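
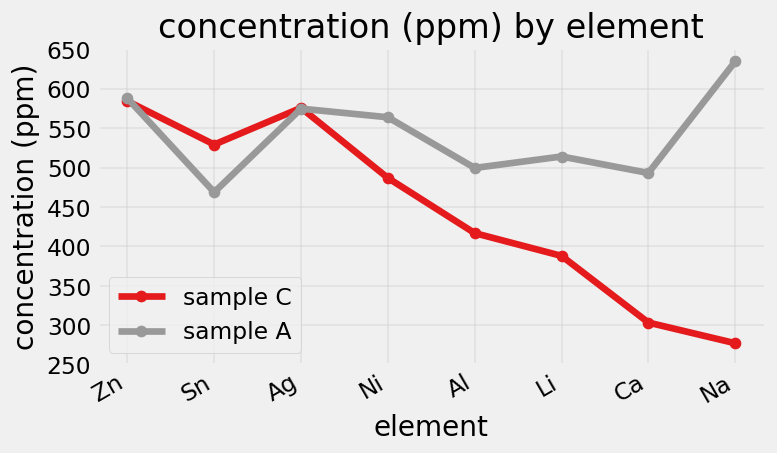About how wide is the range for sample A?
Max Na ≈ 650, min Sn ≈ 450; range ≈ 200.

≈ 200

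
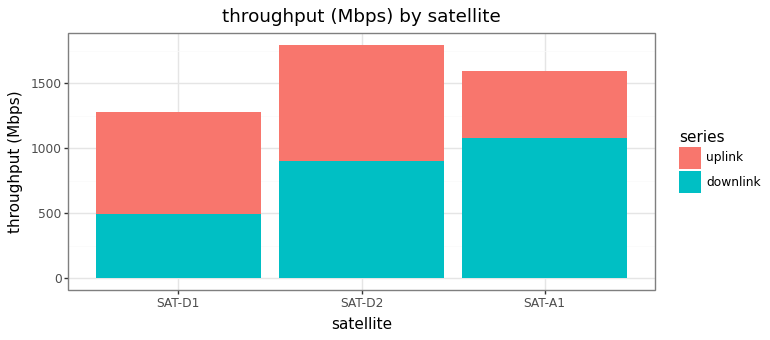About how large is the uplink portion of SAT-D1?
uplink top ≈ 1200, bottom ≈ 400; segment ≈ 800.

≈ 800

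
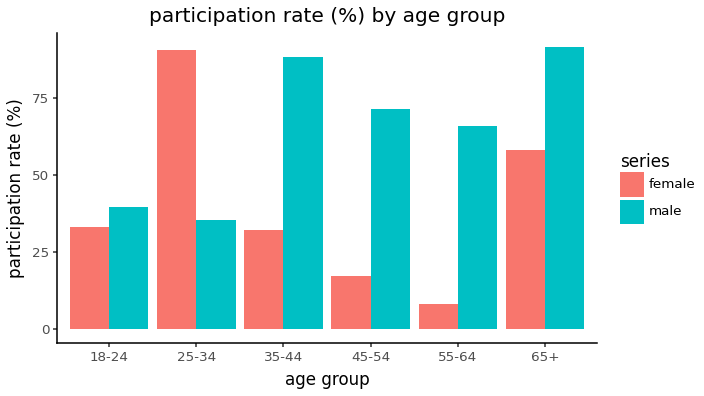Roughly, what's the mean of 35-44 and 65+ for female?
(30 + 60) / 2 ≈ 45.

≈ 45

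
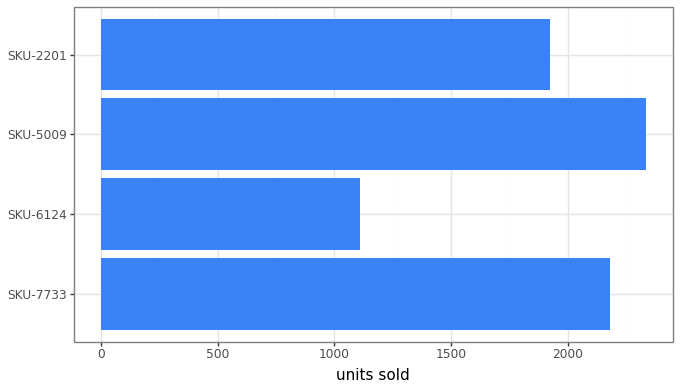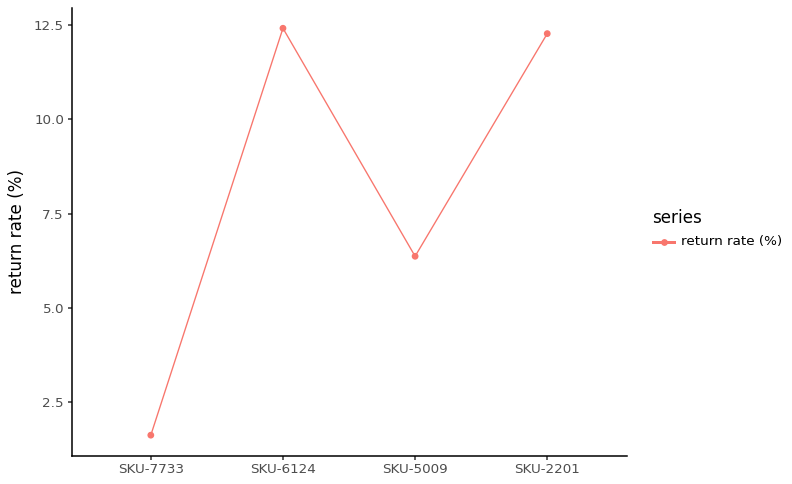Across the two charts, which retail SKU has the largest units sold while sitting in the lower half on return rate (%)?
SKU-5009

Chart 2 median return rate (%) ≈ 10; below-median retail SKUs: SKU-7733, SKU-5009. Among those, SKU-5009 has the highest units sold (≈ 2500).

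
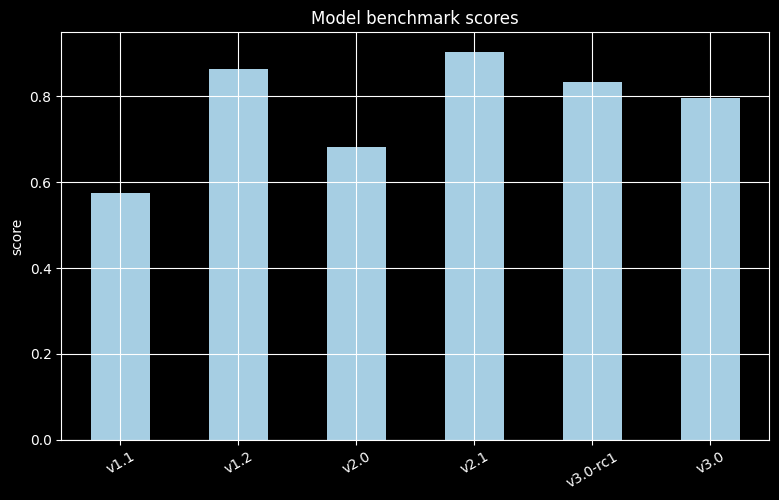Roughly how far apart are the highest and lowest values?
≈ 0.3

Max v2.1 ≈ 0.9, min v1.1 ≈ 0.6; range ≈ 0.3.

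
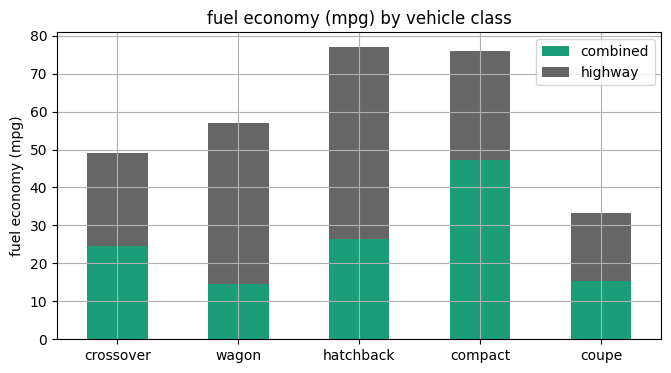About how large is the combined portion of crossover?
≈ 20

combined top ≈ 20, bottom ≈ 0; segment ≈ 20.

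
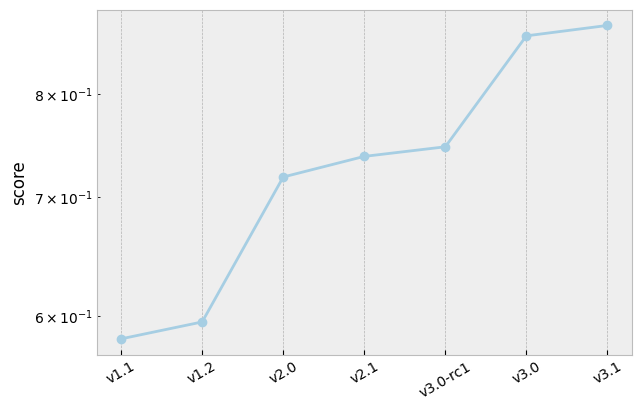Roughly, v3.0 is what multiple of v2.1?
≈ 1.13×

v3.0 ≈ 0.85, v2.1 ≈ 0.75; 0.85/0.75 ≈ 1.13.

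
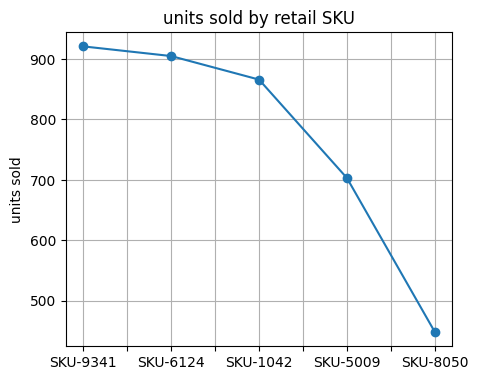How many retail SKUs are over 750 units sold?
3

Above 750: SKU-9341, SKU-6124, SKU-1042.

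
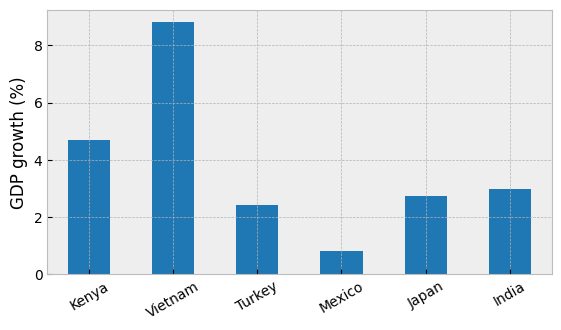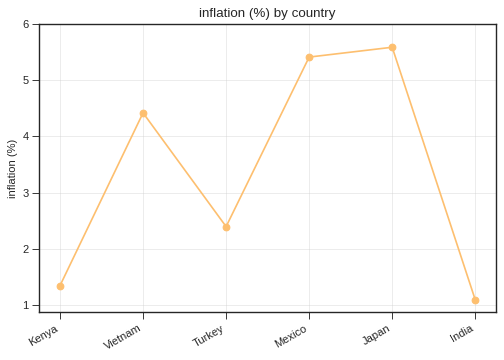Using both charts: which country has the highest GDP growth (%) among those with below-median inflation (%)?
Kenya

Chart 2 median inflation (%) ≈ 3; below-median countries: Kenya, Turkey, India. Among those, Kenya has the highest GDP growth (%) (≈ 5).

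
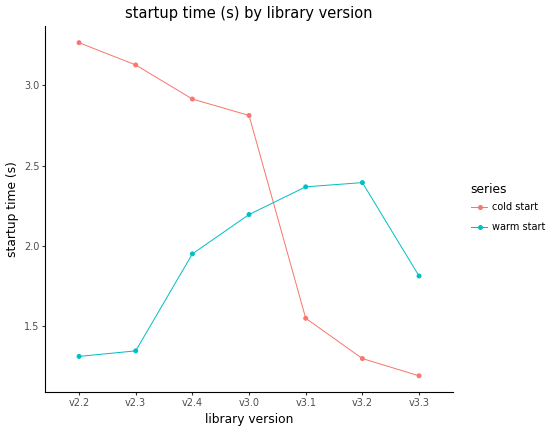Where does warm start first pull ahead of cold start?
v3.1

v3.0: warm start ≈ 2.2 vs cold start ≈ 2.8 (not yet); v3.1: warm start ≈ 2.4 vs cold start ≈ 1.6 (first crossover).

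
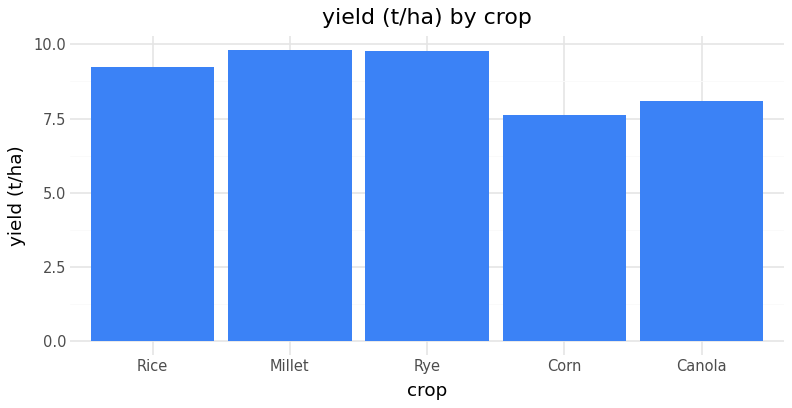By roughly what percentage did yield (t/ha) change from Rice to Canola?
Rice ≈ 9, Canola ≈ 8; (8 − 9) / 9 ≈ -11.1%.

≈ -11.1%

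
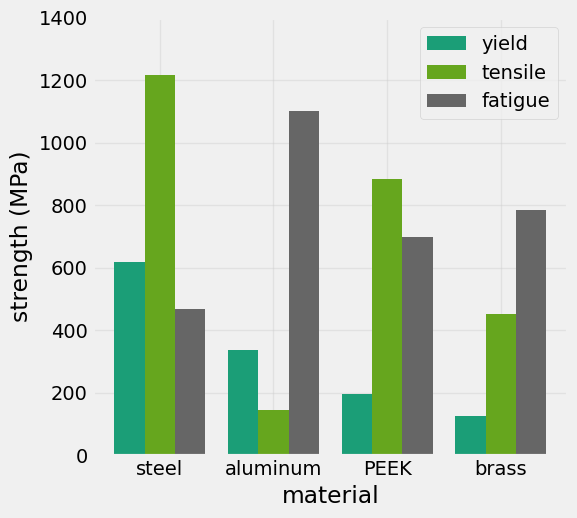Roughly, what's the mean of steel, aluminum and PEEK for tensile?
≈ 733

(1200 + 200 + 800) / 3 ≈ 733.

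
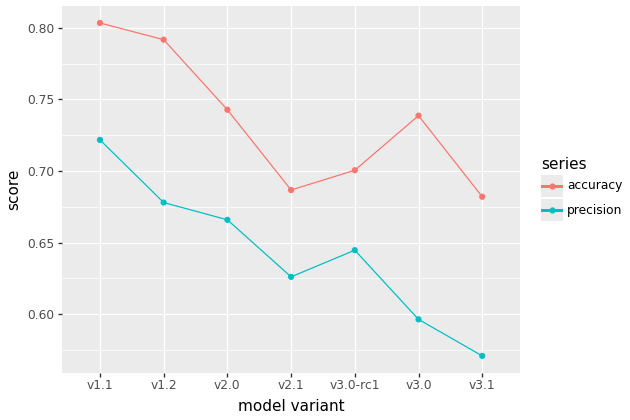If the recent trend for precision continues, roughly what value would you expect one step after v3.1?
≈ 0.55

Last three: 0.64, 0.60, 0.58 → slope ≈ -0.03/step → next ≈ 0.55.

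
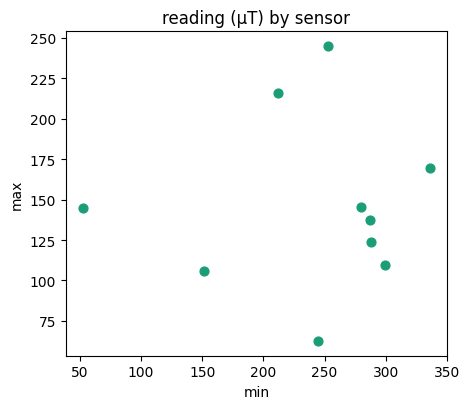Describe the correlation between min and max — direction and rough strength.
Points are roughly uncorrelated; weak (|r| ≈ 0.0).

no clear correlation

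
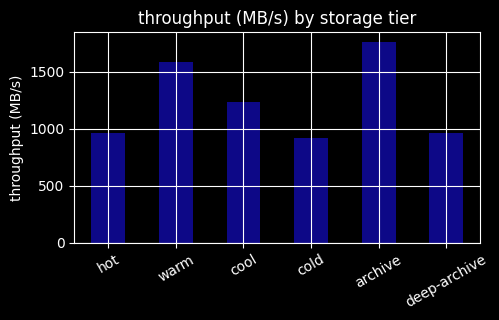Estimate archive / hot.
≈ 1.8×

archive ≈ 1800, hot ≈ 1000; 1800/1000 ≈ 1.8.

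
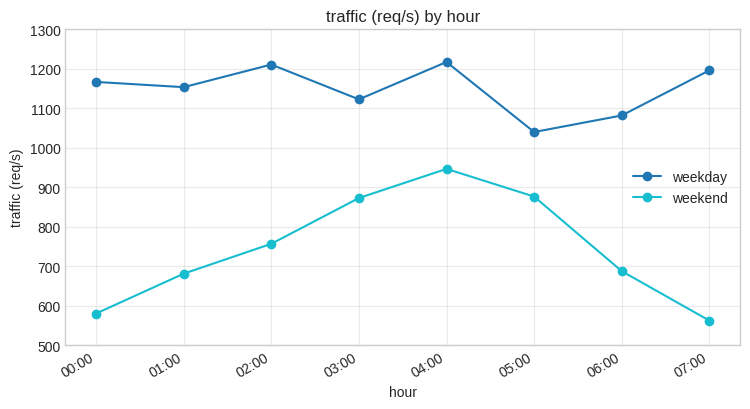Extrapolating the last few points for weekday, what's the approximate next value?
≈ 1300

Last three: 1000, 1100, 1200 → slope ≈ 100/step → next ≈ 1300.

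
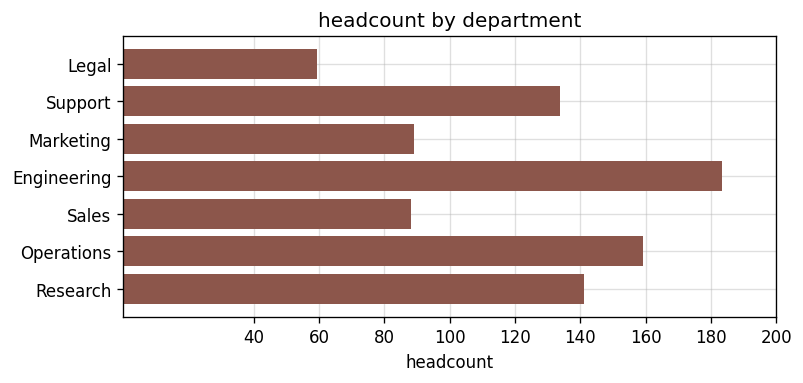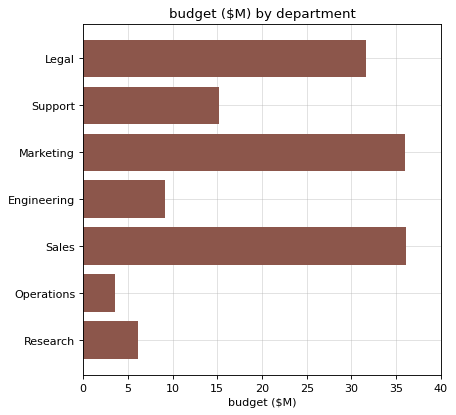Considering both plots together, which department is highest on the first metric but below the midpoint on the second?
Chart 2 median budget ($M) ≈ 15; below-median departments: Engineering, Operations, Research. Among those, Engineering has the highest headcount (≈ 180).

Engineering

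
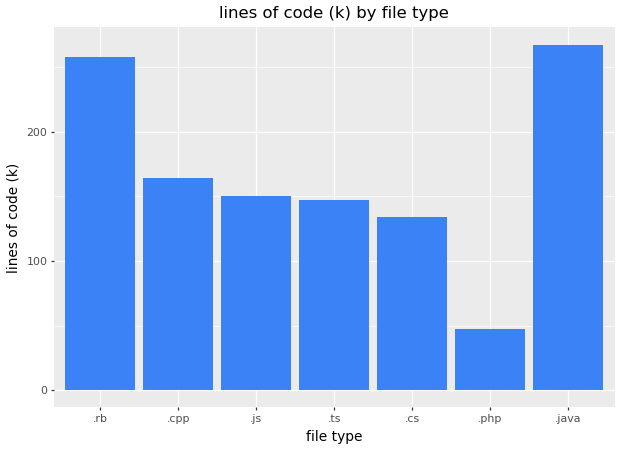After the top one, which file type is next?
Top 3: .java ≈ 275, .rb ≈ 250, .cpp ≈ 175.

.rb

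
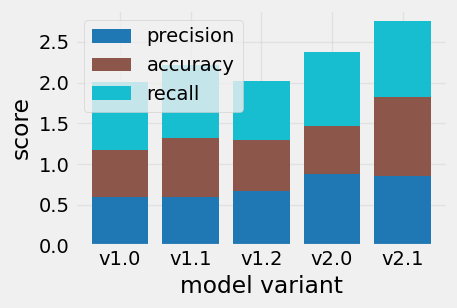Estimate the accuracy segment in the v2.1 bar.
≈ 1.0

accuracy top ≈ 2.0, bottom ≈ 1.0; segment ≈ 1.0.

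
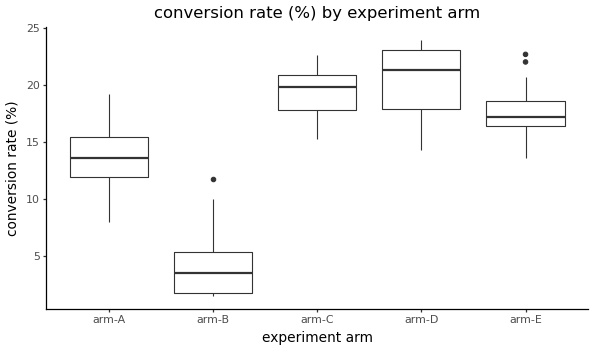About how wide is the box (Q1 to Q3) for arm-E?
≈ 2

Q3 ≈ 18, Q1 ≈ 16; IQR ≈ 2.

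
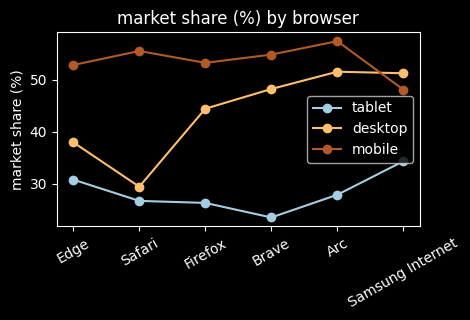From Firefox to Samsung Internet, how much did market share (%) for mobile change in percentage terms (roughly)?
≈ -9.1%

Firefox ≈ 55, Samsung Internet ≈ 50; (50 − 55) / 55 ≈ -9.1%.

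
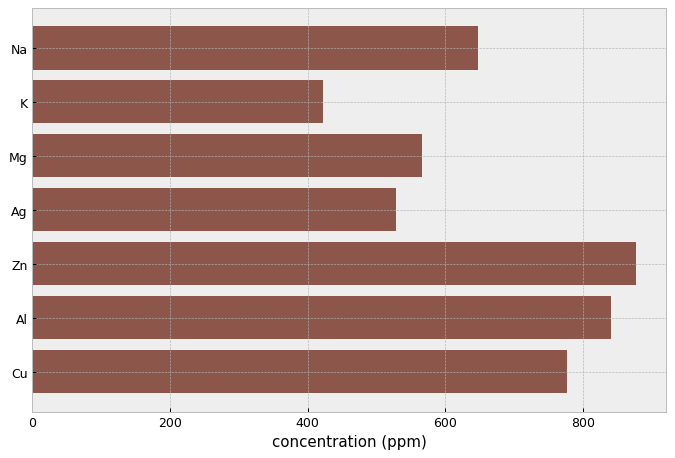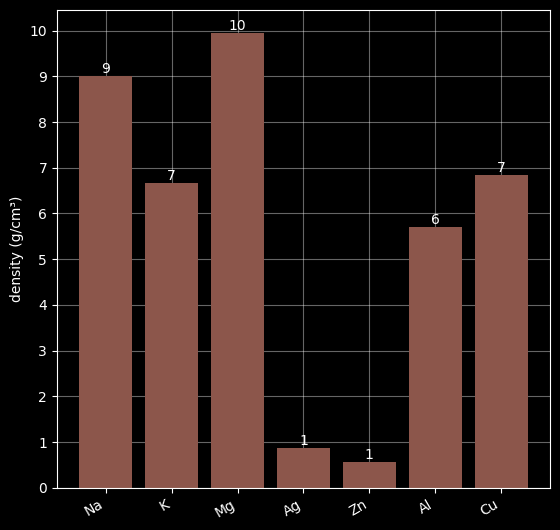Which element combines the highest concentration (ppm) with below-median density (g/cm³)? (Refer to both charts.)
Chart 2 median density (g/cm³) ≈ 7; below-median elements: Ag, Zn, Al. Among those, Zn has the highest concentration (ppm) (≈ 900).

Zn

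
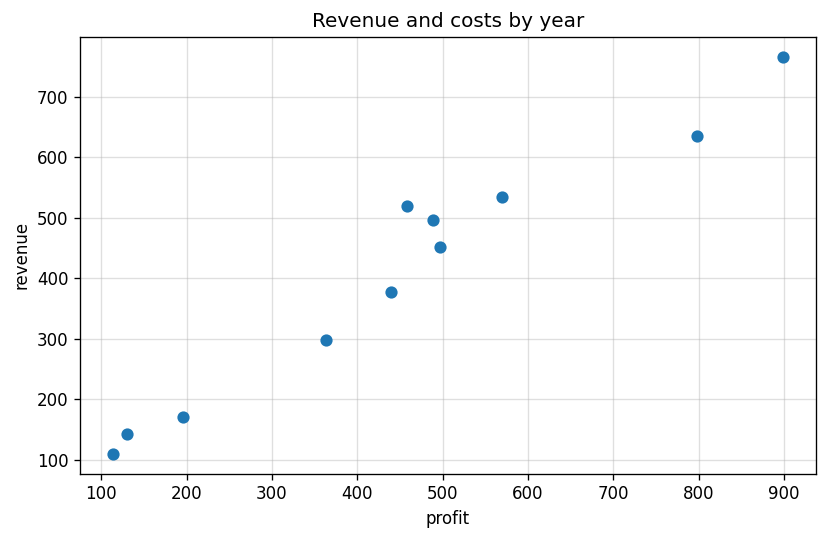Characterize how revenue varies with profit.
Points are positively correlated; strong (|r| ≈ 1.0).

positive, strong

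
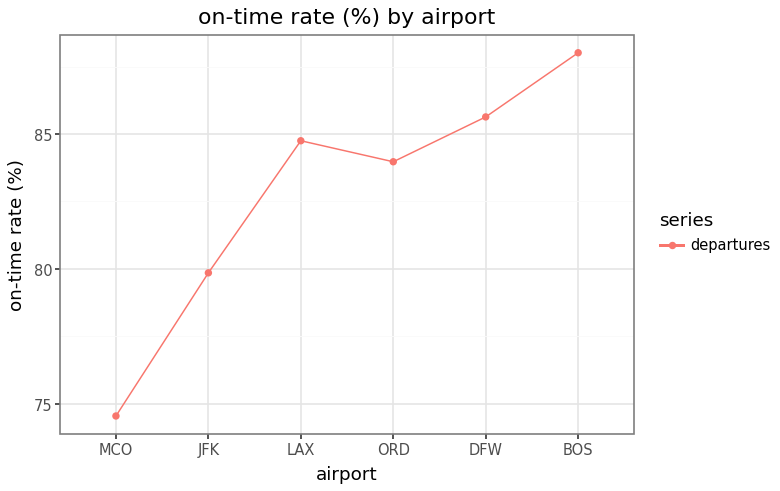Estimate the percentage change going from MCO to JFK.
≈ +8.1%

MCO ≈ 74, JFK ≈ 80; (80 − 74) / 74 ≈ +8.1%.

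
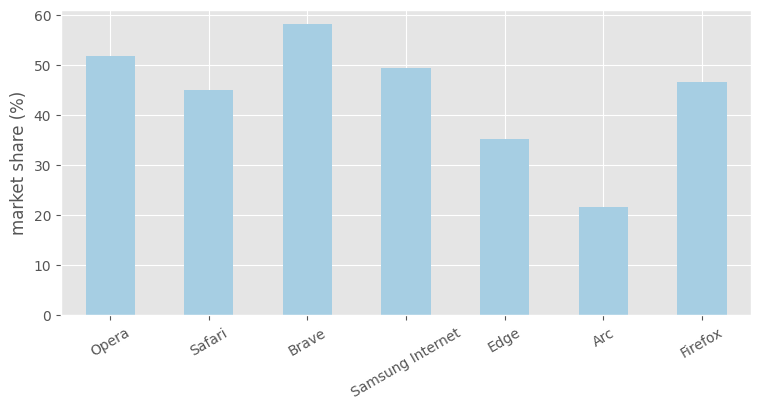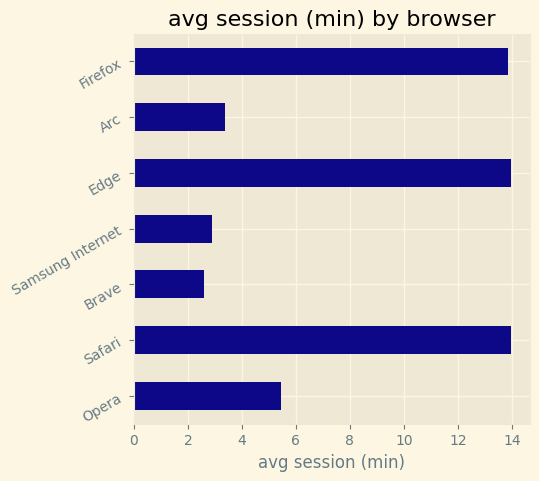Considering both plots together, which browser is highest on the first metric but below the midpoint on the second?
Brave

Chart 2 median avg session (min) ≈ 6; below-median browsers: Brave, Samsung Internet, Arc. Among those, Brave has the highest market share (%) (≈ 60).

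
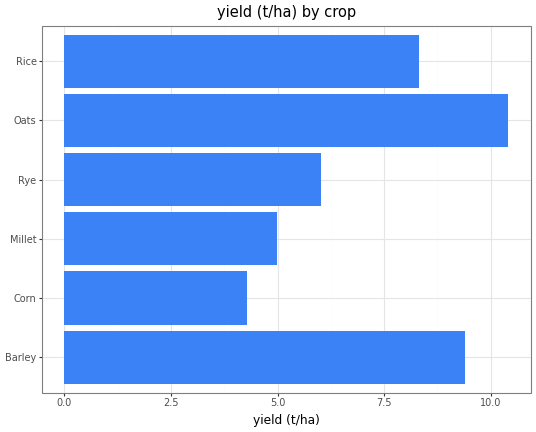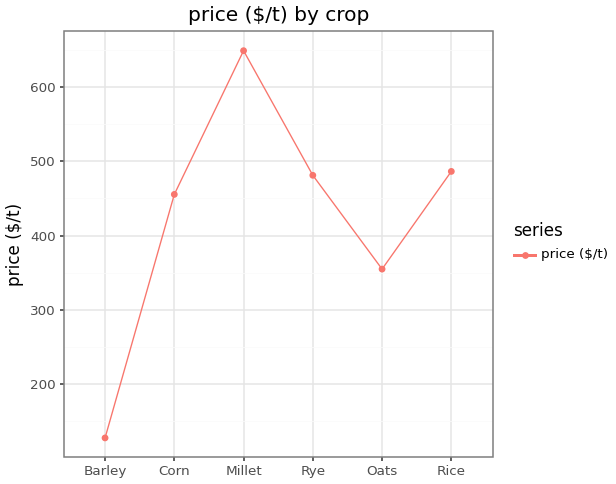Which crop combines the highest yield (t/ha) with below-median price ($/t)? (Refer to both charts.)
Chart 2 median price ($/t) ≈ 500; below-median crops: Barley, Corn, Oats. Among those, Oats has the highest yield (t/ha) (≈ 10).

Oats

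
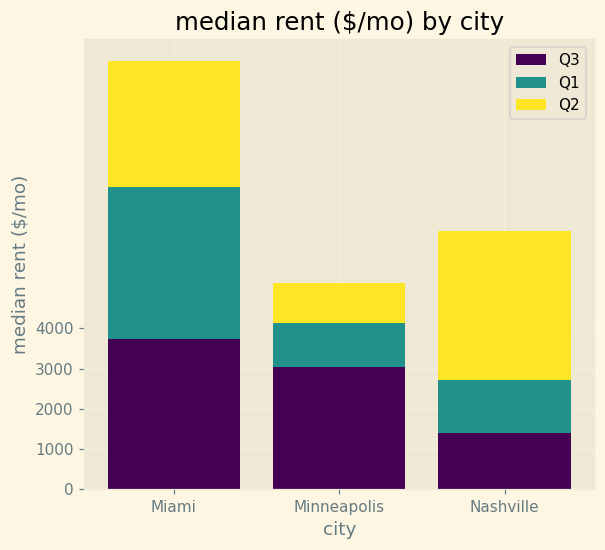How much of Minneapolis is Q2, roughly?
Q2 top ≈ 5000, bottom ≈ 4000; segment ≈ 1000.

≈ 1000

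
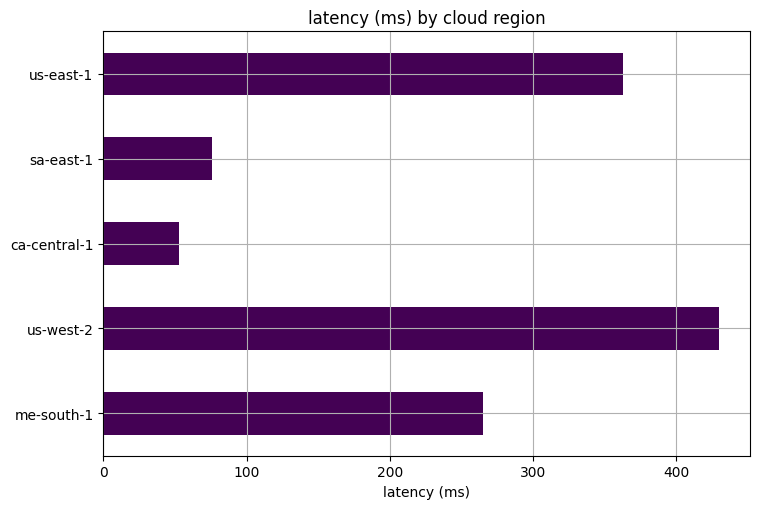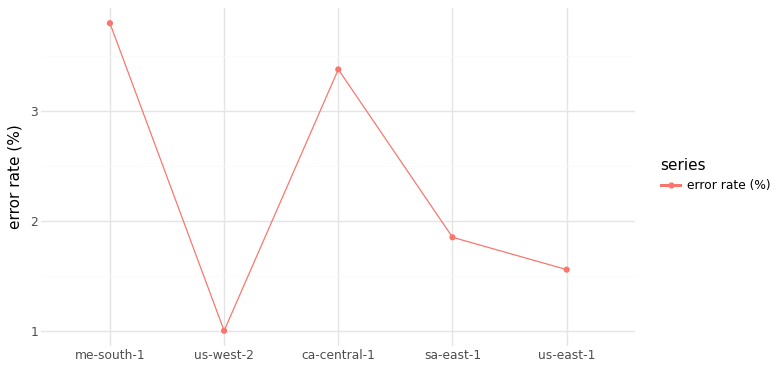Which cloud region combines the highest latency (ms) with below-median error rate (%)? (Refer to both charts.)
us-west-2

Chart 2 median error rate (%) ≈ 2; below-median cloud regions: us-west-2, us-east-1. Among those, us-west-2 has the highest latency (ms) (≈ 450).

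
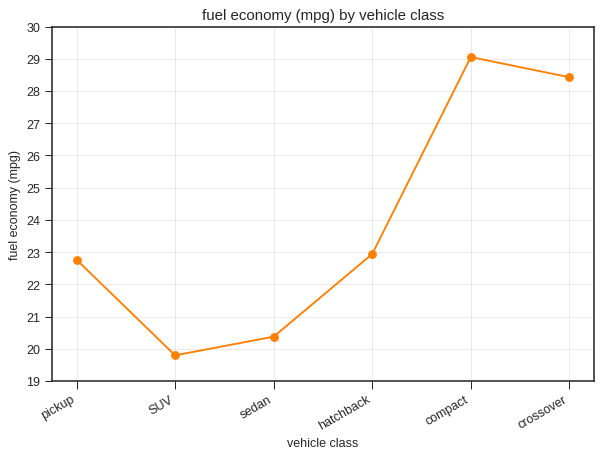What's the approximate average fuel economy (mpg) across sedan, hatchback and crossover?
(20 + 23 + 28) / 3 ≈ 24.

≈ 24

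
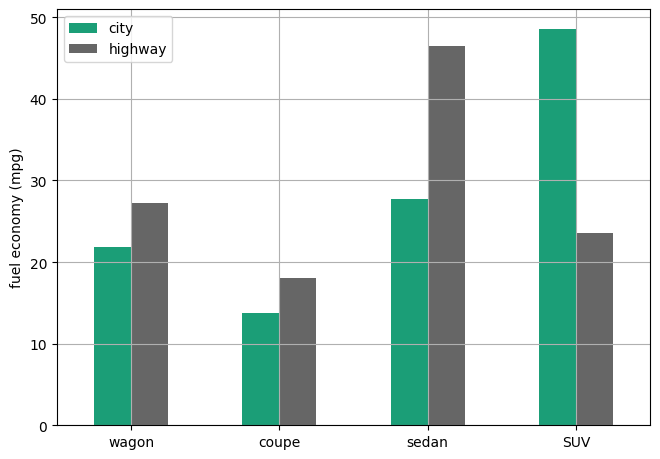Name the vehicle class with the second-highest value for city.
Top 3 for city: SUV ≈ 50, sedan ≈ 30, wagon ≈ 20.

sedan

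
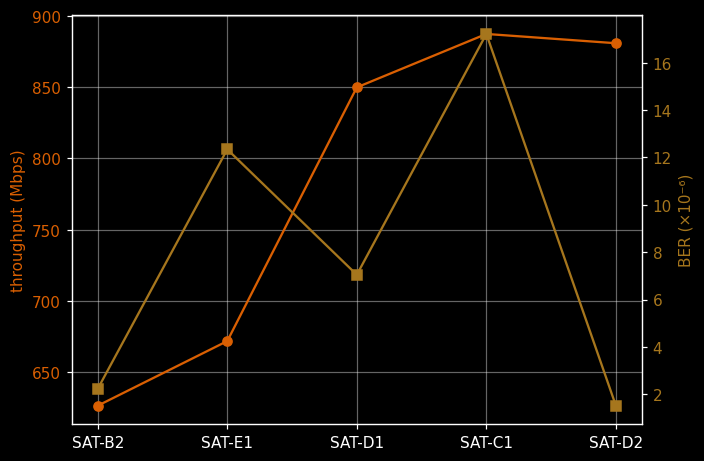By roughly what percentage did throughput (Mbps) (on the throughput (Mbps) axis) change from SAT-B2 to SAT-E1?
≈ +8%

SAT-B2 ≈ 625, SAT-E1 ≈ 675; (675 − 625) / 625 ≈ +8%.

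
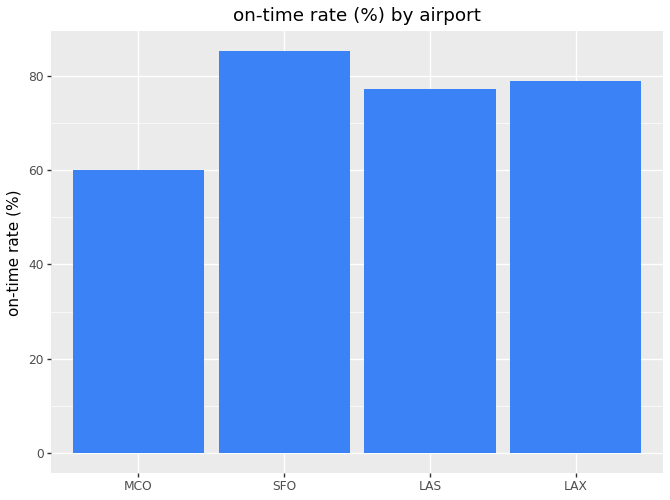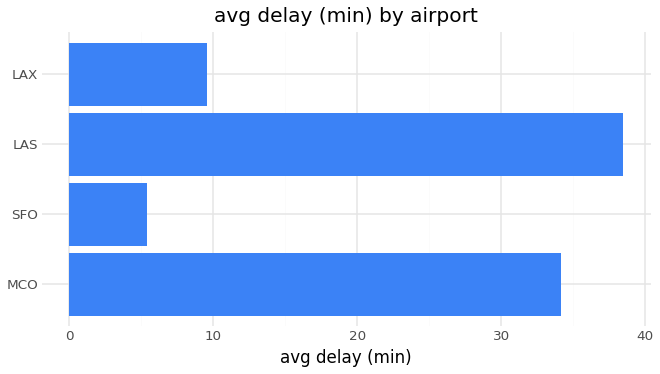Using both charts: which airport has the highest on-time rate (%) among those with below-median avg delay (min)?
SFO

Chart 2 median avg delay (min) ≈ 20; below-median airports: SFO, LAX. Among those, SFO has the highest on-time rate (%) (≈ 90).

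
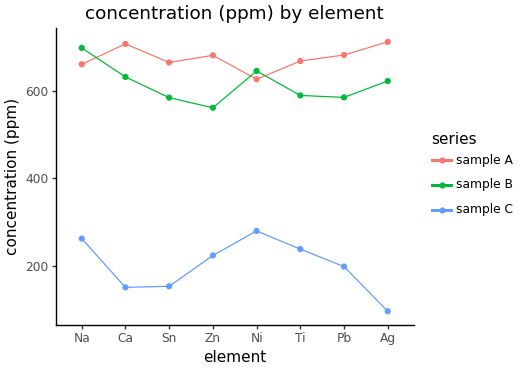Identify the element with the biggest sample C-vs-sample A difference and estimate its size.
Ag, ≈ 600 ppm

Ag: sample C ≈ 100, sample A ≈ 700 → gap ≈ 600. Next-largest (Ca) is only ≈ 500.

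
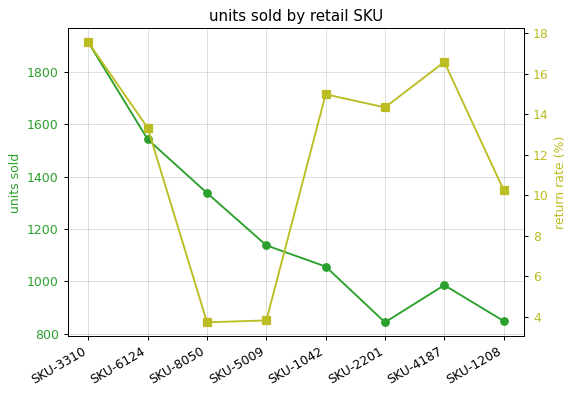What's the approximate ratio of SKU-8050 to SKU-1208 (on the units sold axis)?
SKU-8050 ≈ 1300, SKU-1208 ≈ 800; 1300/800 ≈ 1.62.

≈ 1.62×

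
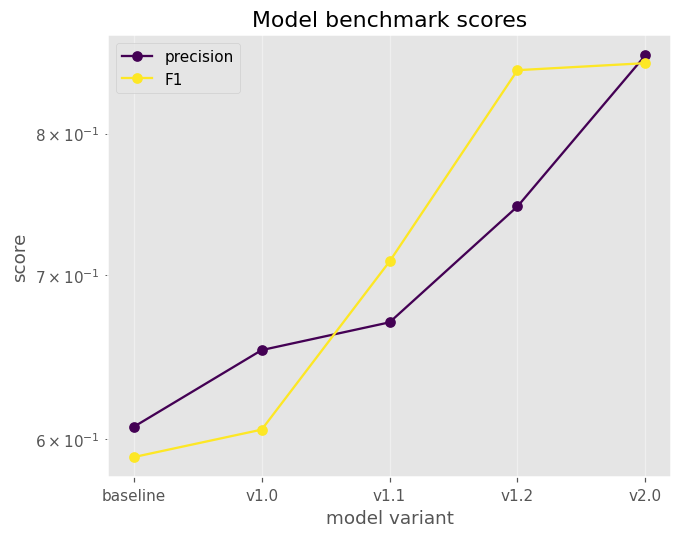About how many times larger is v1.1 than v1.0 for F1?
v1.1 ≈ 0.70, v1.0 ≈ 0.60; 0.70/0.60 ≈ 1.17.

≈ 1.17×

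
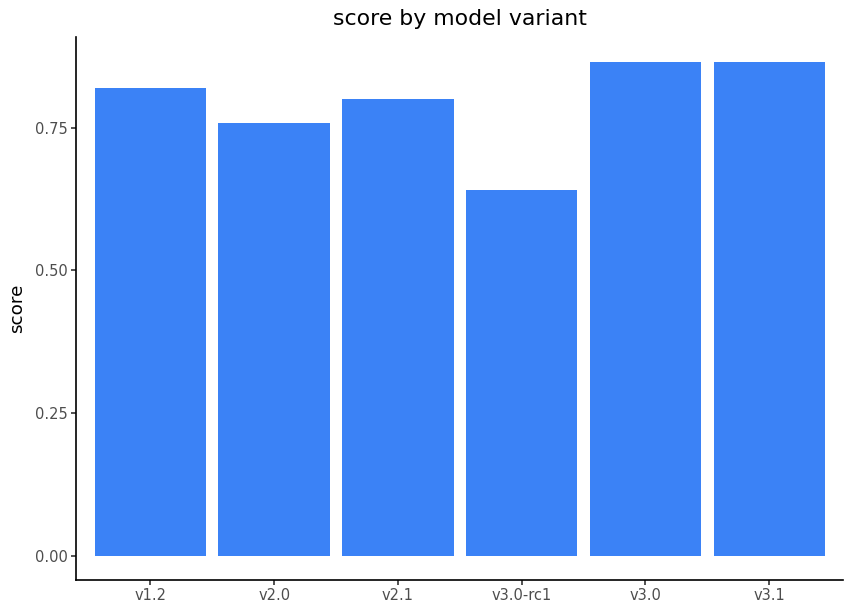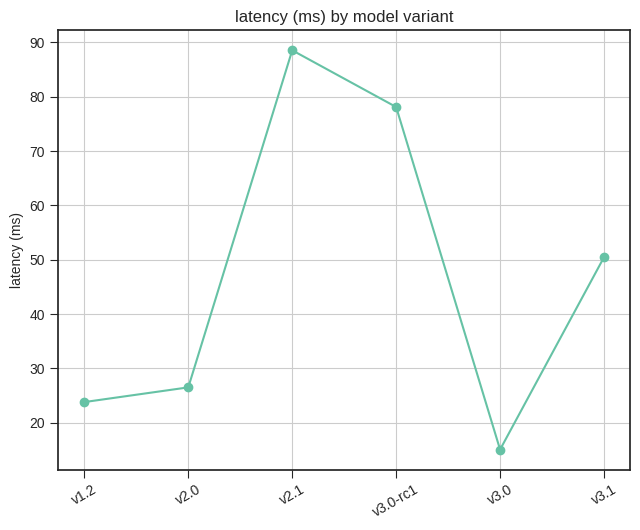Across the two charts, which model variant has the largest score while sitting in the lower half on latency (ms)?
Chart 2 median latency (ms) ≈ 40; below-median model variants: v1.2, v2.0, v3.0. Among those, v3.0 has the highest score (≈ 0.9).

v3.0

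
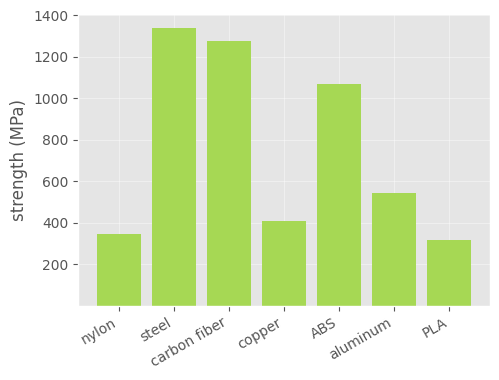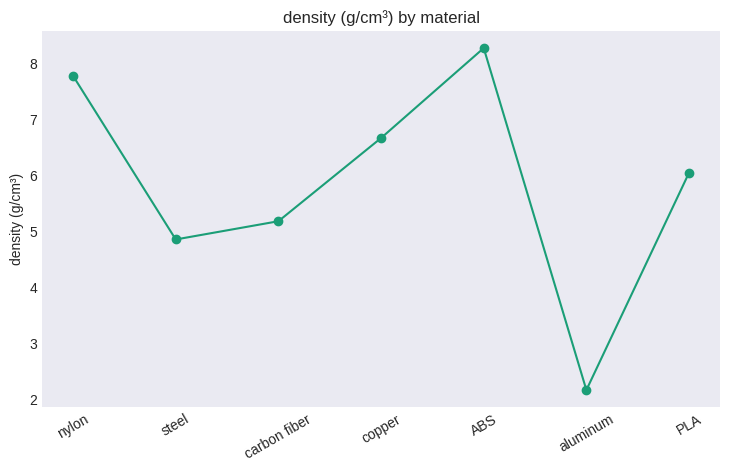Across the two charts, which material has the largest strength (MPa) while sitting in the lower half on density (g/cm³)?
steel

Chart 2 median density (g/cm³) ≈ 6; below-median materials: steel, carbon fiber, aluminum. Among those, steel has the highest strength (MPa) (≈ 1400).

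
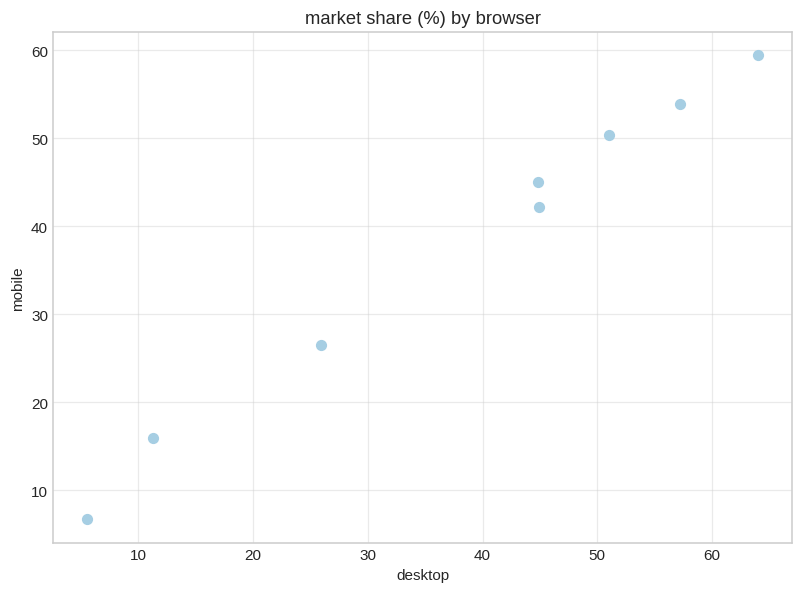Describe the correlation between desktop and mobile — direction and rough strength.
positive, strong

Points are positively correlated; strong (|r| ≈ 1.0).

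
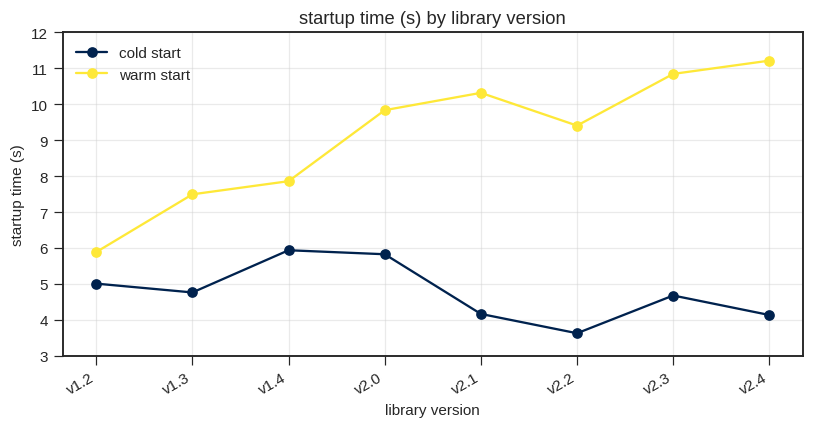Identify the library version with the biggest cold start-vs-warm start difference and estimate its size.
v2.4, ≈ 7 s

v2.4: cold start ≈ 4, warm start ≈ 11 → gap ≈ 7. Next-largest (v2.3) is only ≈ 6.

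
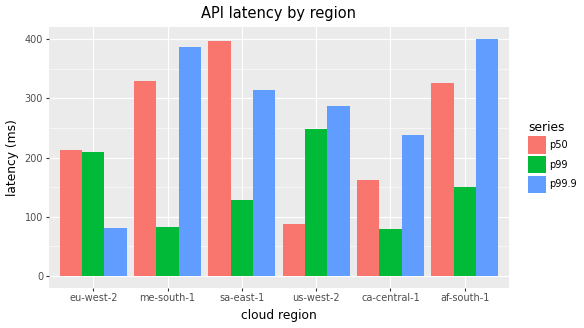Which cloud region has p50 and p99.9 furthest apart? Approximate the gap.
us-west-2: p50 ≈ 100, p99.9 ≈ 300 → gap ≈ 200. Next-largest (eu-west-2) is only ≈ 100.

us-west-2, ≈ 200 ms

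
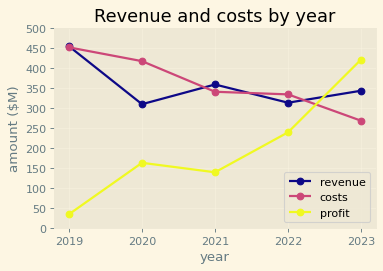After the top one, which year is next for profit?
2022

Top 3 for profit: 2023 ≈ 400, 2022 ≈ 250, 2020 ≈ 150.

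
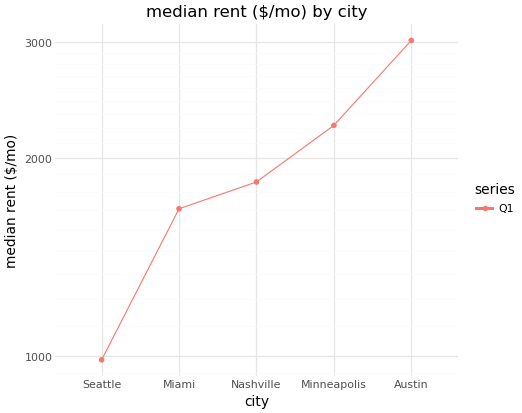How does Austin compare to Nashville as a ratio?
Austin ≈ 3000, Nashville ≈ 1800; 3000/1800 ≈ 1.67.

≈ 1.67×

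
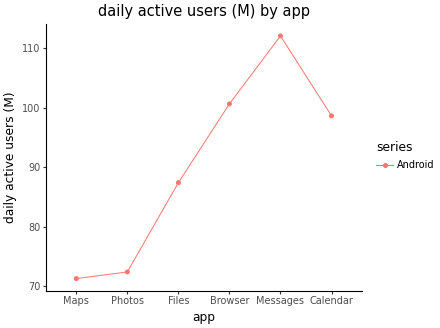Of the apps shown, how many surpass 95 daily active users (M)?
3

Above 95: Browser, Messages, Calendar.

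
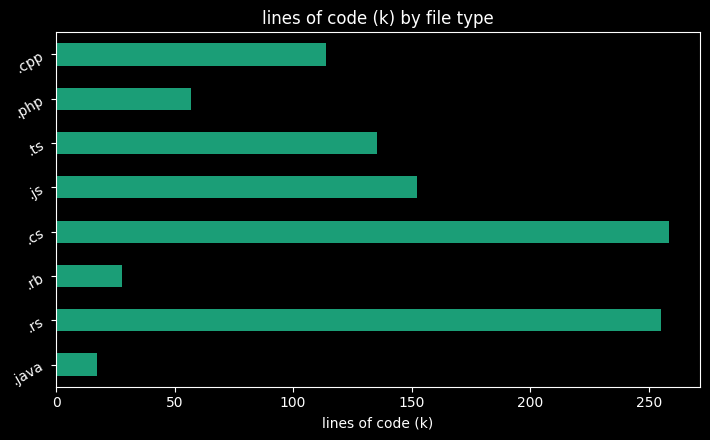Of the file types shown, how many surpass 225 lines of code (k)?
Above 225: .rs, .cs.

2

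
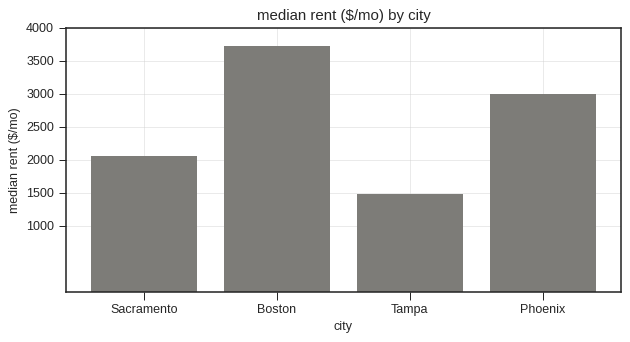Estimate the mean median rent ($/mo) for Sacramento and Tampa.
(2000 + 1500) / 2 ≈ 1750.

≈ 1750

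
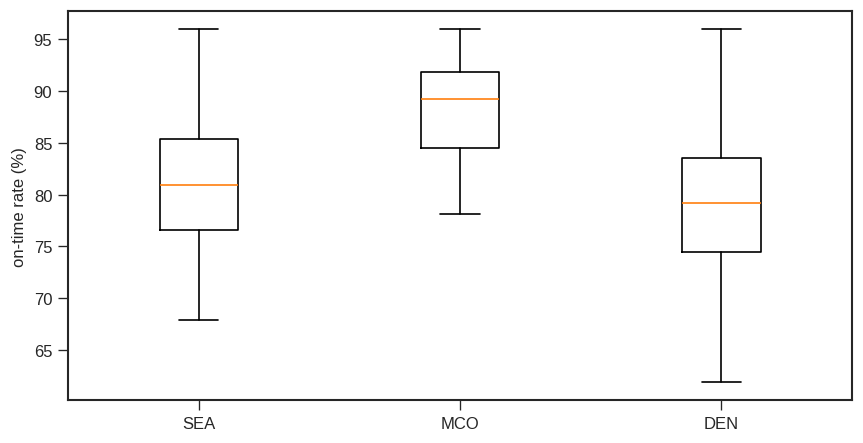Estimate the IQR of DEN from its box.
≈ 10

Q3 ≈ 84, Q1 ≈ 74; IQR ≈ 10.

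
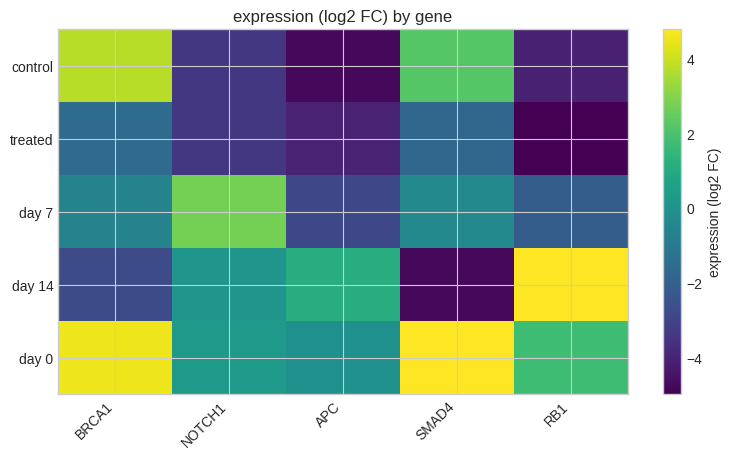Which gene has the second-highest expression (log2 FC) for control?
Top 3 for control: BRCA1 ≈ 4, SMAD4 ≈ 2, NOTCH1 ≈ -3.

SMAD4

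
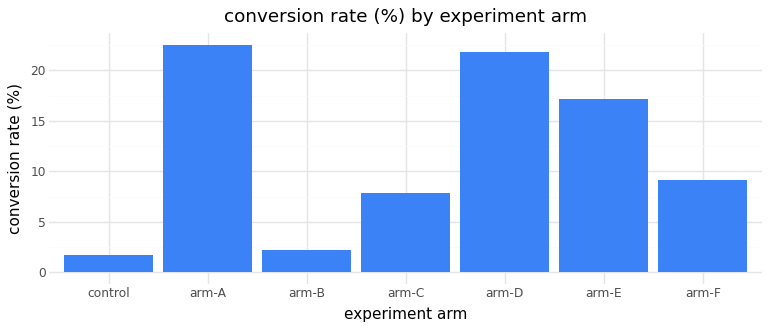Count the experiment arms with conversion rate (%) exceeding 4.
Above 4: arm-A, arm-C, arm-D, arm-E, arm-F.

5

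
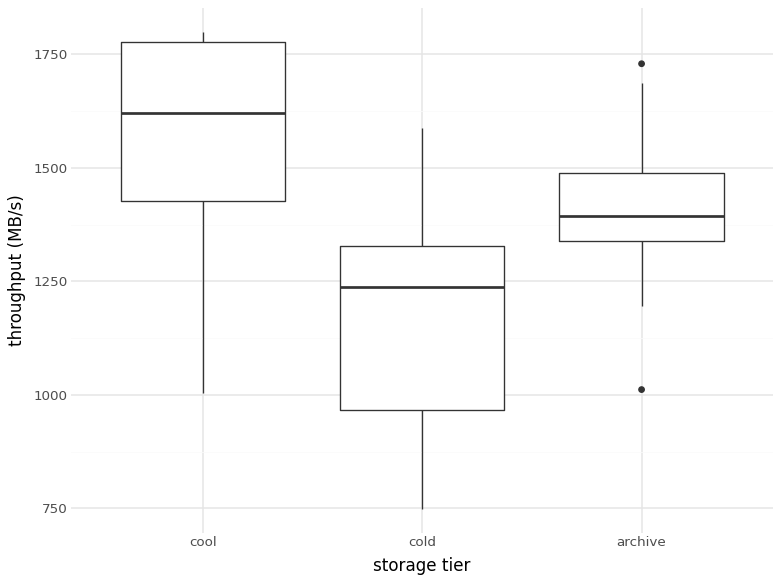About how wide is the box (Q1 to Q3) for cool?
Q3 ≈ 1800, Q1 ≈ 1450; IQR ≈ 350.

≈ 350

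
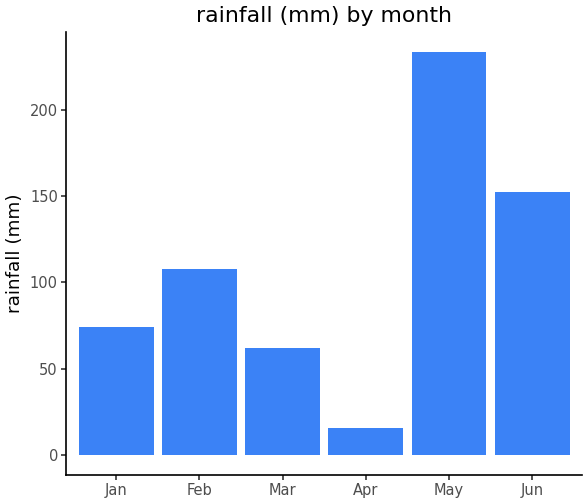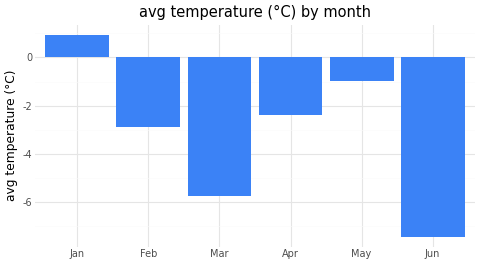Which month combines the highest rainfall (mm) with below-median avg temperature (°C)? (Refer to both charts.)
Chart 2 median avg temperature (°C) ≈ -2.6; below-median months: Feb, Mar, Jun. Among those, Jun has the highest rainfall (mm) (≈ 150).

Jun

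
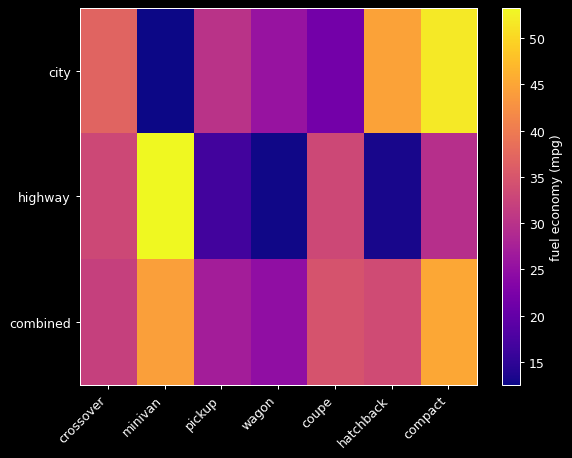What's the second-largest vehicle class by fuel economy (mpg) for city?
hatchback

Top 3 for city: compact ≈ 50, hatchback ≈ 45, crossover ≈ 35.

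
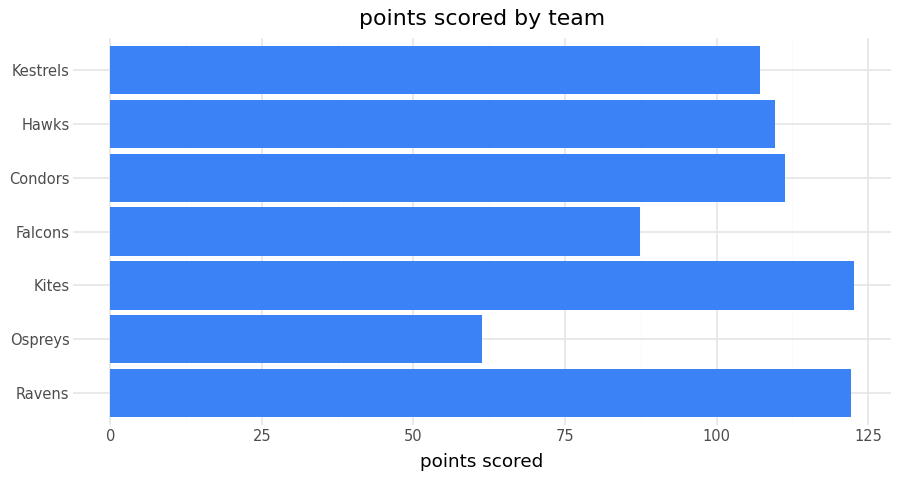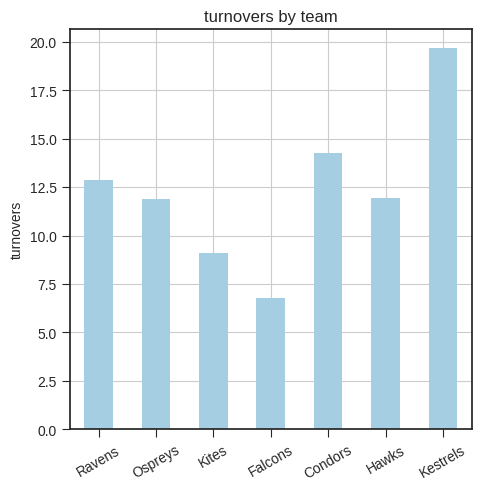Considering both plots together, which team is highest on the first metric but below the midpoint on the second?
Kites

Chart 2 median turnovers ≈ 12; below-median teams: Ospreys, Kites, Falcons. Among those, Kites has the highest points scored (≈ 120).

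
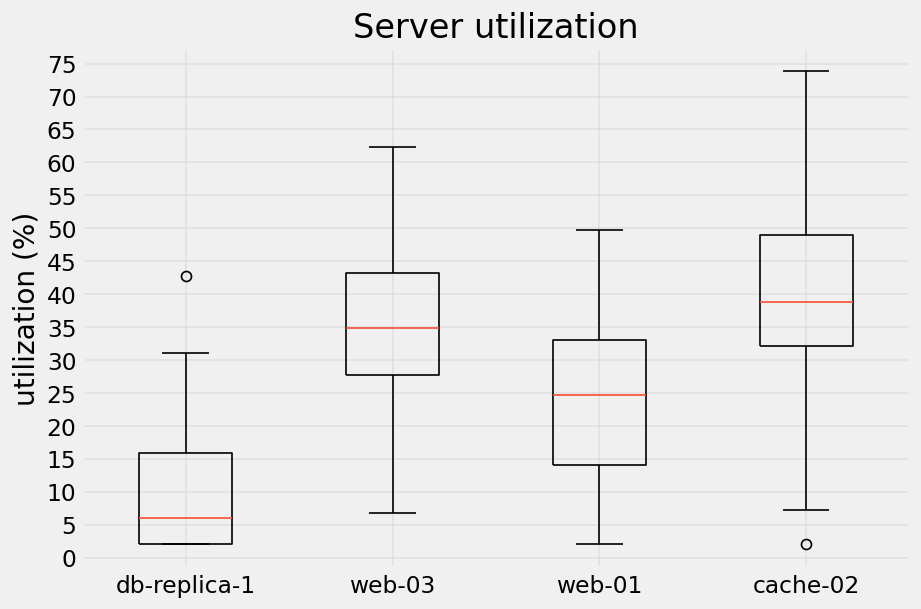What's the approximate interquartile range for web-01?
Q3 ≈ 35, Q1 ≈ 15; IQR ≈ 20.

≈ 20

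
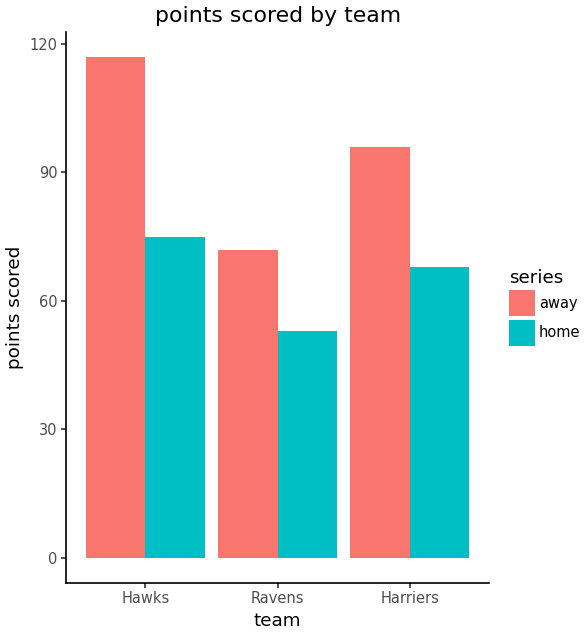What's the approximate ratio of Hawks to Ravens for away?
Hawks ≈ 120, Ravens ≈ 70; 120/70 ≈ 1.71.

≈ 1.71×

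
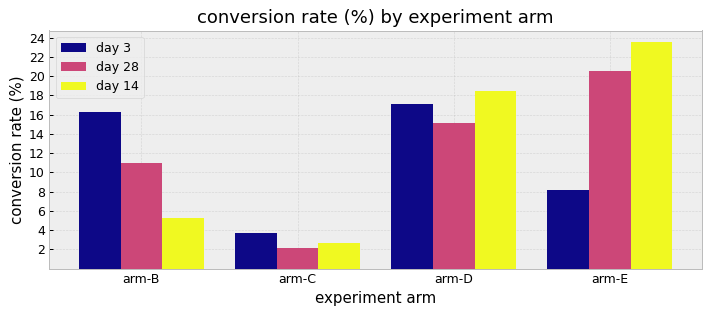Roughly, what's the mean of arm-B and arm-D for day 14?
(6 + 18) / 2 ≈ 12.

≈ 12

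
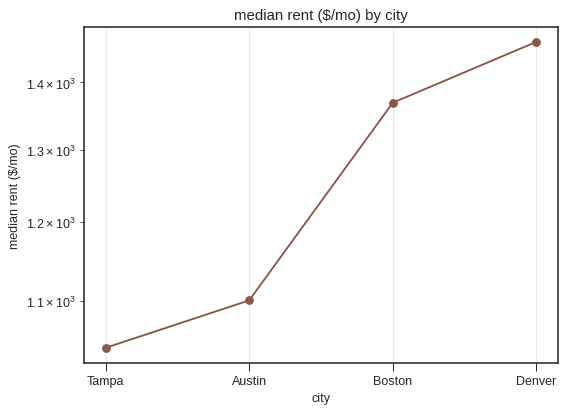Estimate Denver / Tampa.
Denver ≈ 1450, Tampa ≈ 1050; 1450/1050 ≈ 1.38.

≈ 1.38×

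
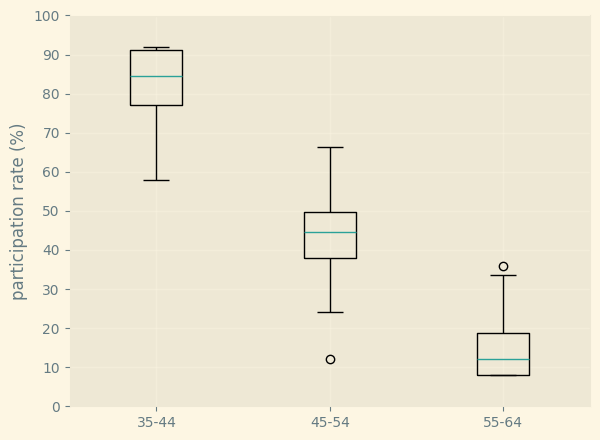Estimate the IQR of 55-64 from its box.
Q3 ≈ 20, Q1 ≈ 10; IQR ≈ 10.

≈ 10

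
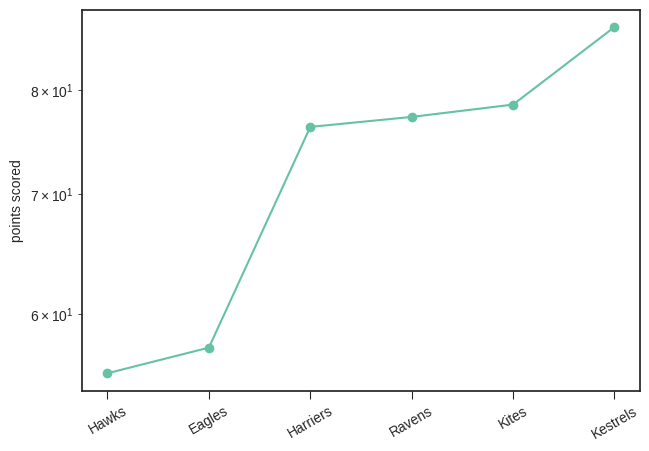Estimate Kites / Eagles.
≈ 1.45×

Kites ≈ 80, Eagles ≈ 55; 80/55 ≈ 1.45.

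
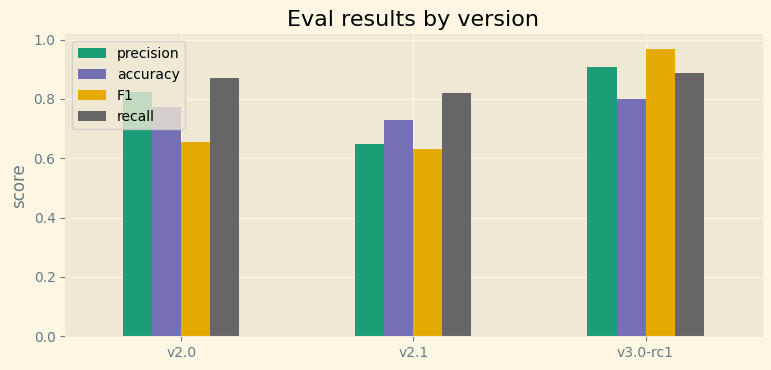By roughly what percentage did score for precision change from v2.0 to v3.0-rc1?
≈ +12.5%

v2.0 ≈ 0.8, v3.0-rc1 ≈ 0.9; (0.9 − 0.8) / 0.8 ≈ +12.5%.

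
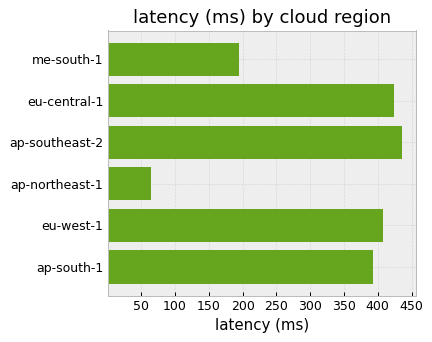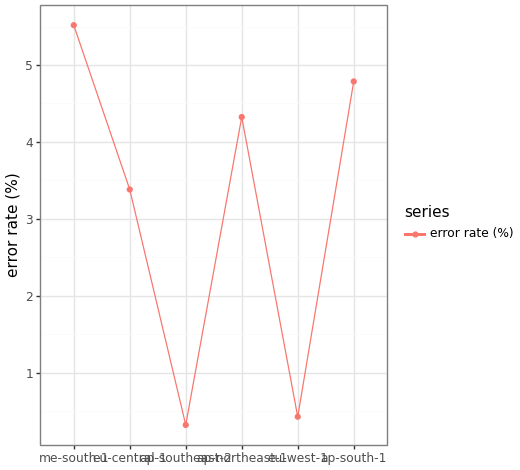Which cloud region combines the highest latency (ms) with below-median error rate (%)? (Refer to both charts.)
ap-southeast-2

Chart 2 median error rate (%) ≈ 4; below-median cloud regions: eu-central-1, ap-southeast-2, eu-west-1. Among those, ap-southeast-2 has the highest latency (ms) (≈ 450).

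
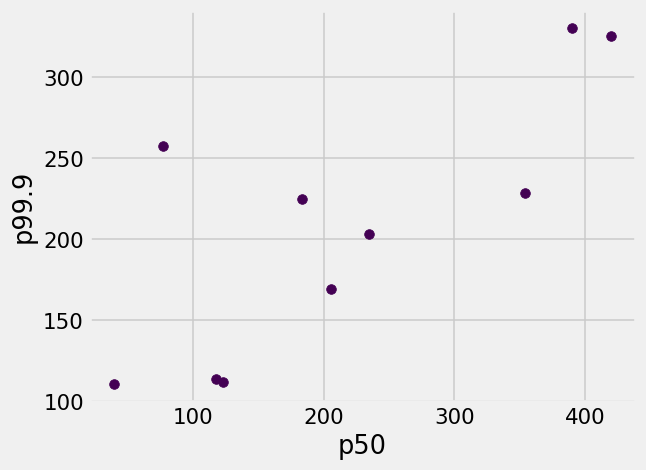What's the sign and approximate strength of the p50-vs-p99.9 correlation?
positive, strong

Points are positively correlated; strong (|r| ≈ 0.8).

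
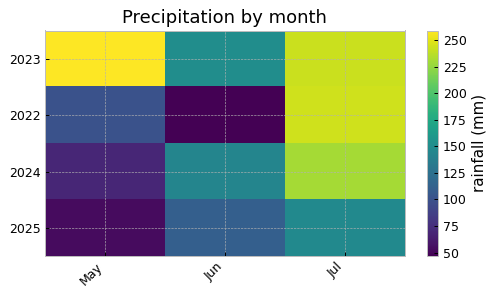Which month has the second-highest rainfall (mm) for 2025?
Top 3 for 2025: Jul ≈ 140, Jun ≈ 120, May ≈ 60.

Jun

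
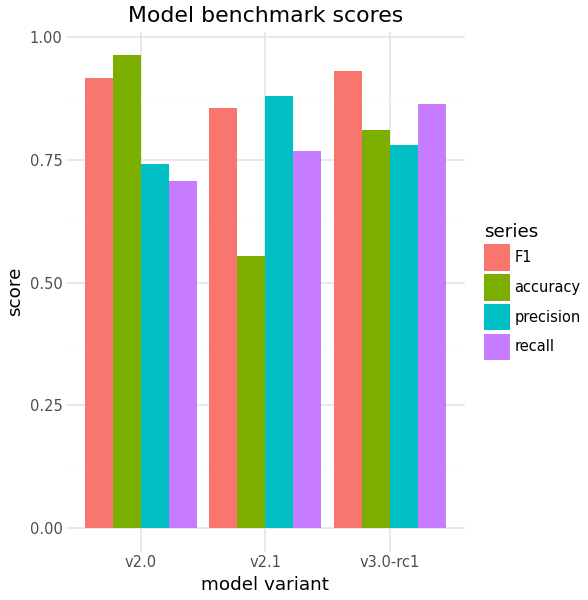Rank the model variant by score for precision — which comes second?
v3.0-rc1

Top 3 for precision: v2.1 ≈ 0.9, v3.0-rc1 ≈ 0.8, v2.0 ≈ 0.7.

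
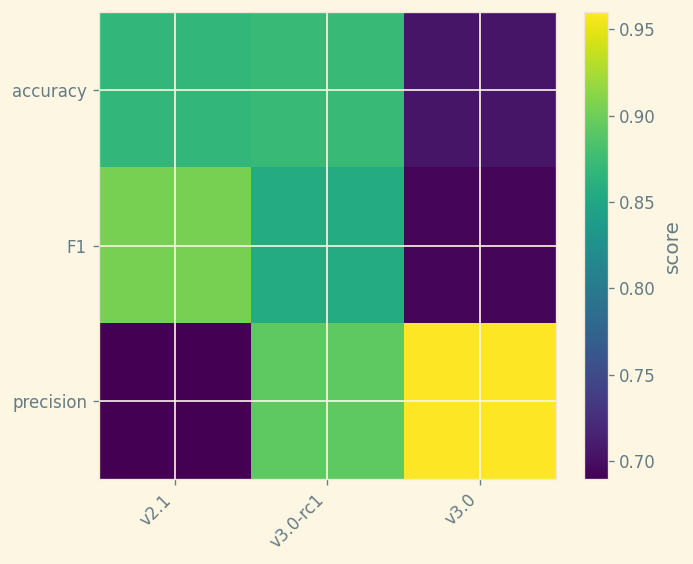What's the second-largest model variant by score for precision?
Top 3 for precision: v3.0 ≈ 0.95, v3.0-rc1 ≈ 0.90, v2.1 ≈ 0.70.

v3.0-rc1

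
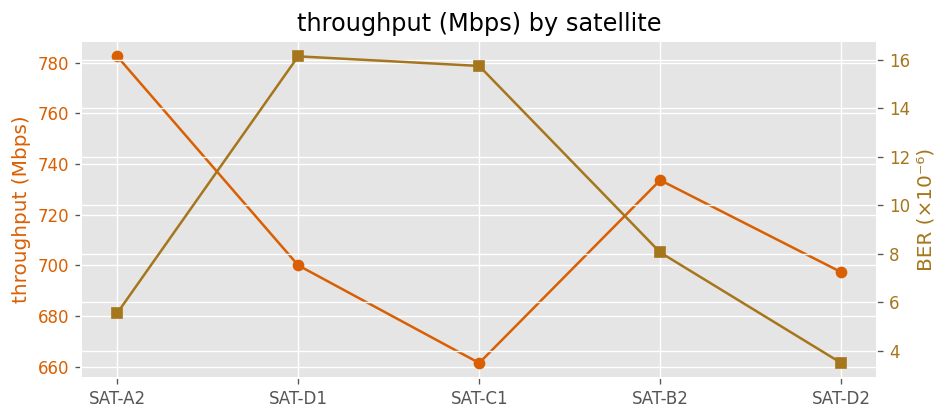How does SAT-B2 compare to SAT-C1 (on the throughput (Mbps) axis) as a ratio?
SAT-B2 ≈ 740, SAT-C1 ≈ 660; 740/660 ≈ 1.12.

≈ 1.12×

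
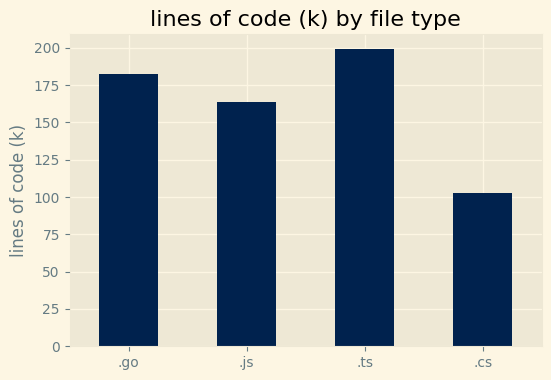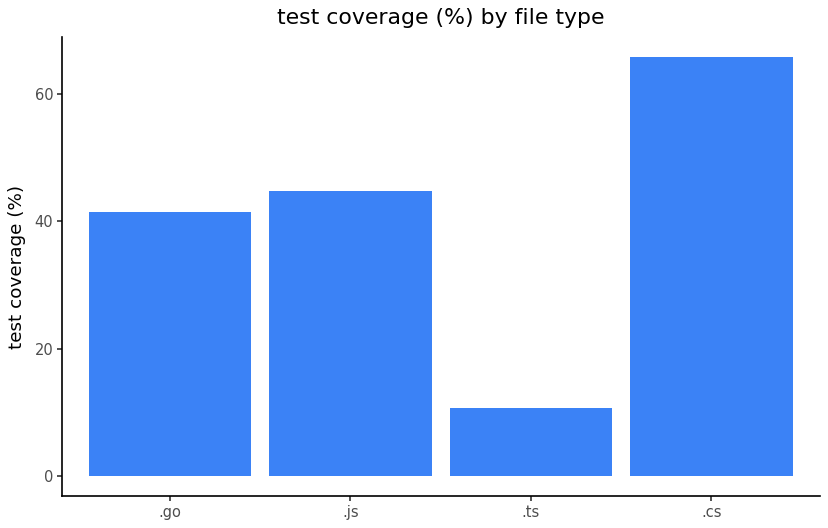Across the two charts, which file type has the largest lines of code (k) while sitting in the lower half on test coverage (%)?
Chart 2 median test coverage (%) ≈ 40; below-median file types: .go, .ts. Among those, .ts has the highest lines of code (k) (≈ 200).

.ts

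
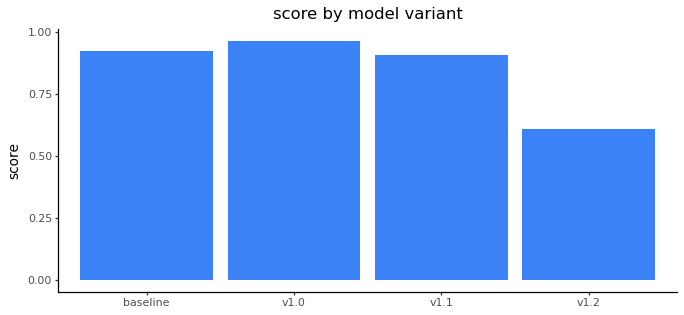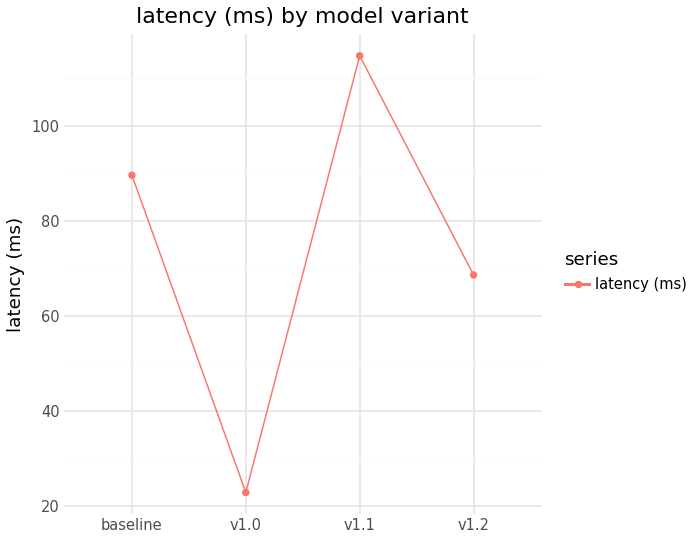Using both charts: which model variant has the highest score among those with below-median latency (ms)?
v1.0

Chart 2 median latency (ms) ≈ 80; below-median model variants: v1.0, v1.2. Among those, v1.0 has the highest score (≈ 1).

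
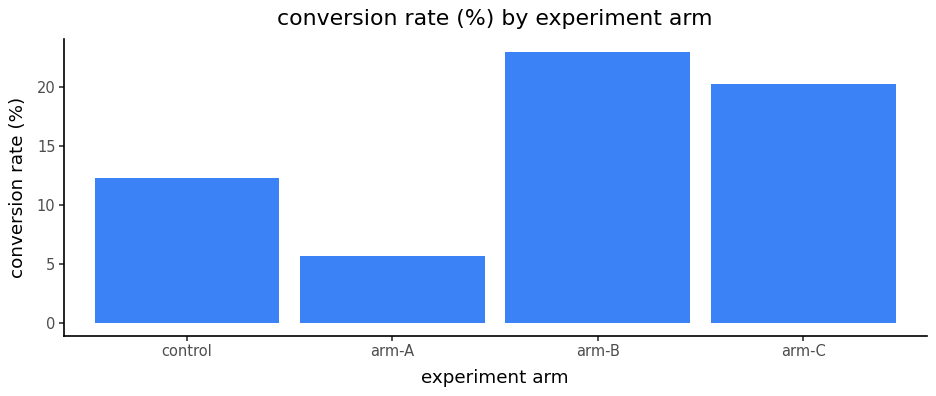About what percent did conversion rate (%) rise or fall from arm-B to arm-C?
≈ -9.1%

arm-B ≈ 22, arm-C ≈ 20; (20 − 22) / 22 ≈ -9.1%.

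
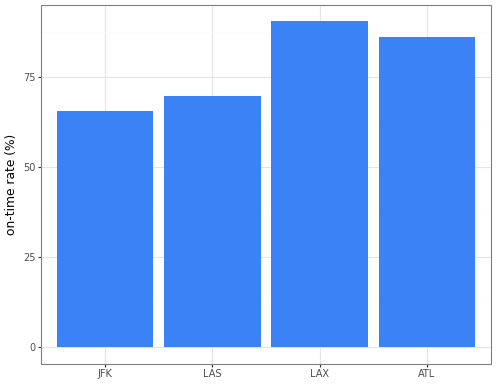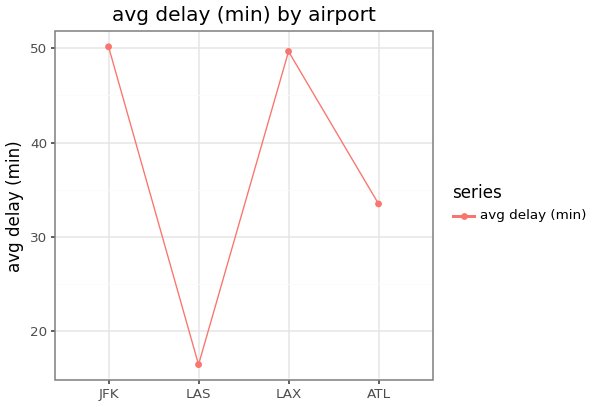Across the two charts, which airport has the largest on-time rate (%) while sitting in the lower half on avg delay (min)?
ATL

Chart 2 median avg delay (min) ≈ 40; below-median airports: LAS, ATL. Among those, ATL has the highest on-time rate (%) (≈ 90).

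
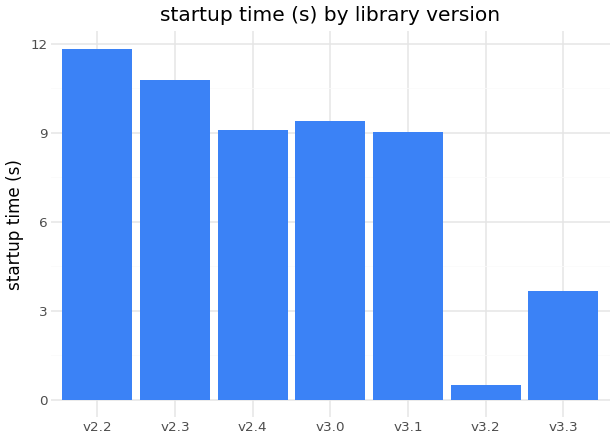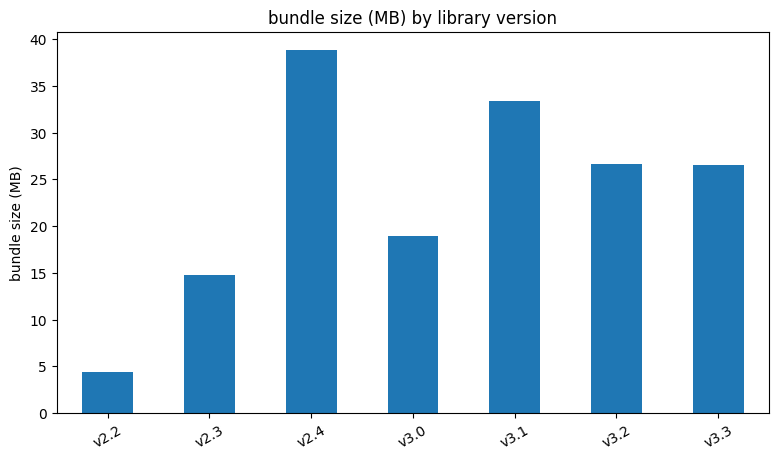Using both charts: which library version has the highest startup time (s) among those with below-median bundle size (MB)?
Chart 2 median bundle size (MB) ≈ 25; below-median library versions: v2.2, v2.3, v3.0. Among those, v2.2 has the highest startup time (s) (≈ 12).

v2.2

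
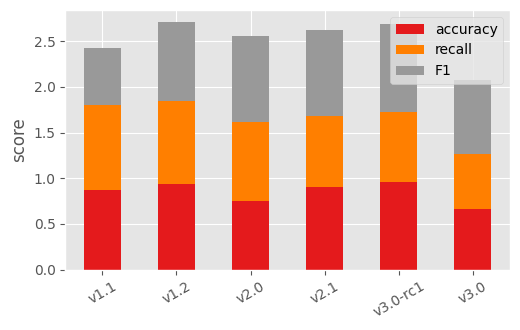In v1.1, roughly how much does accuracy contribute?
≈ 1.0

accuracy top ≈ 1.0, bottom ≈ 0.0; segment ≈ 1.0.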